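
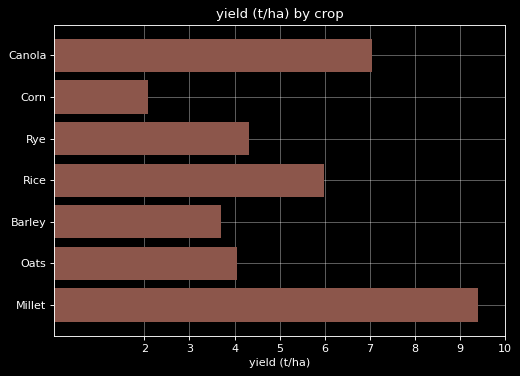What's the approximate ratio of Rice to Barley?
≈ 1.5×

Rice ≈ 6, Barley ≈ 4; 6/4 ≈ 1.5.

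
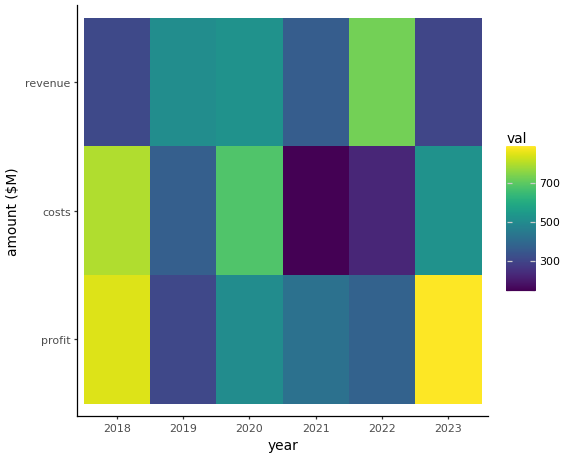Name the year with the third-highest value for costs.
2023

Top 4 for costs: 2018 ≈ 800, 2020 ≈ 700, 2023 ≈ 500, 2019 ≈ 400.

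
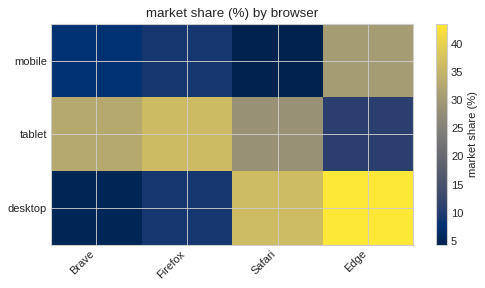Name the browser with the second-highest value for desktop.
Safari

Top 3 for desktop: Edge ≈ 45, Safari ≈ 35, Firefox ≈ 10.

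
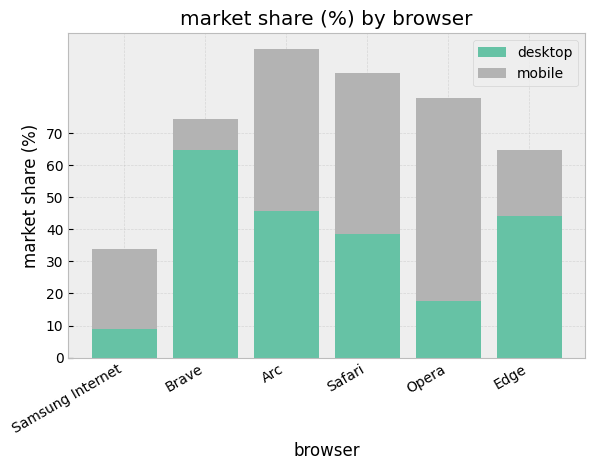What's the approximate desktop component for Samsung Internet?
desktop top ≈ 10, bottom ≈ 0; segment ≈ 10.

≈ 10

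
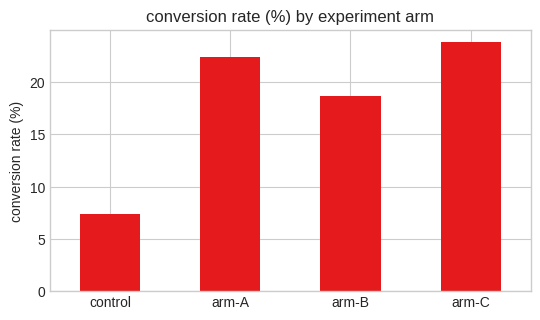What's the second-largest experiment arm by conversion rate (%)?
Top 3: arm-C ≈ 24, arm-A ≈ 22, arm-B ≈ 18.

arm-A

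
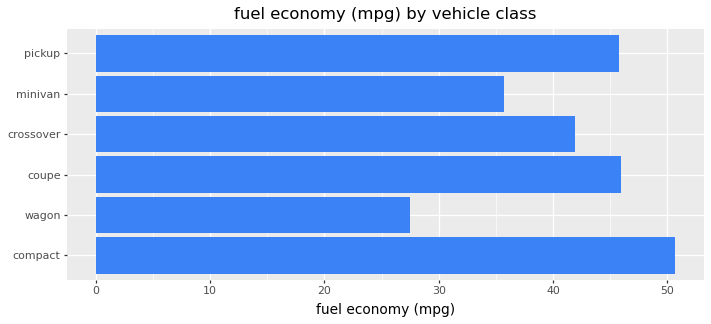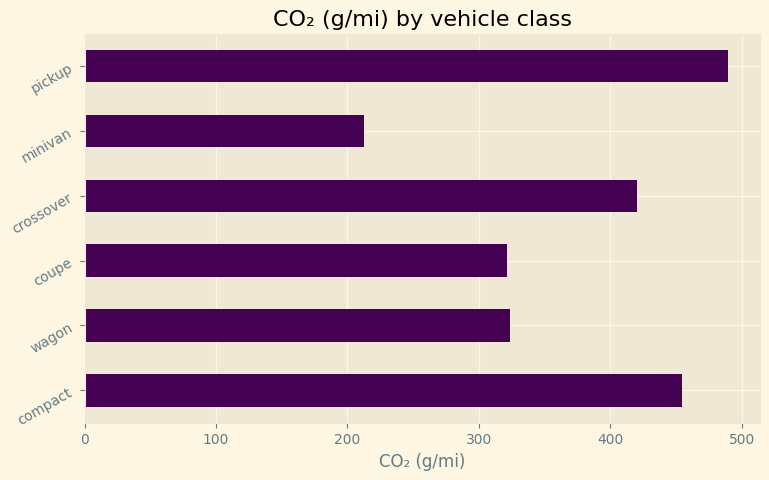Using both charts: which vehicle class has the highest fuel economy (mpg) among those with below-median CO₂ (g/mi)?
coupe

Chart 2 median CO₂ (g/mi) ≈ 350; below-median vehicle classes: wagon, coupe, minivan. Among those, coupe has the highest fuel economy (mpg) (≈ 45).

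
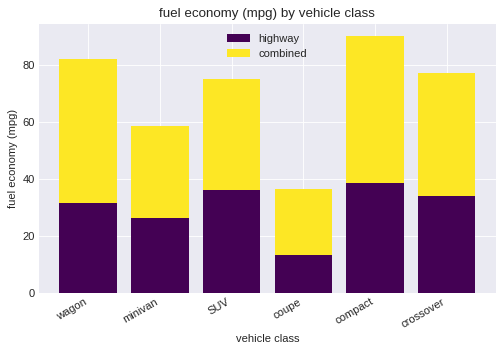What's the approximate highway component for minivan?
≈ 30

highway top ≈ 30, bottom ≈ 0; segment ≈ 30.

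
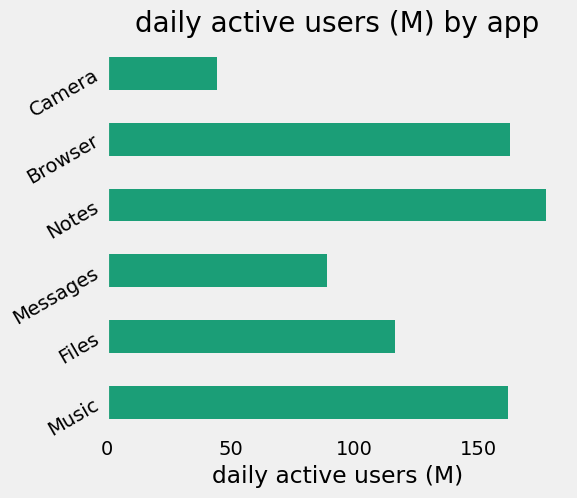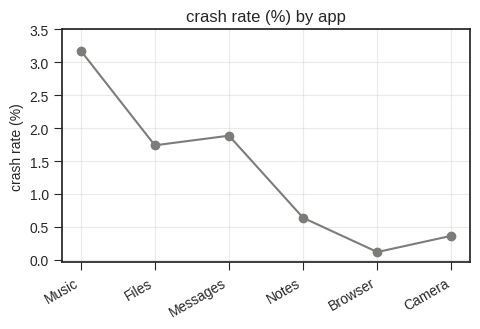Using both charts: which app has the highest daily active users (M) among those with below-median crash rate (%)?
Chart 2 median crash rate (%) ≈ 1; below-median apps: Notes, Browser, Camera. Among those, Notes has the highest daily active users (M) (≈ 180).

Notes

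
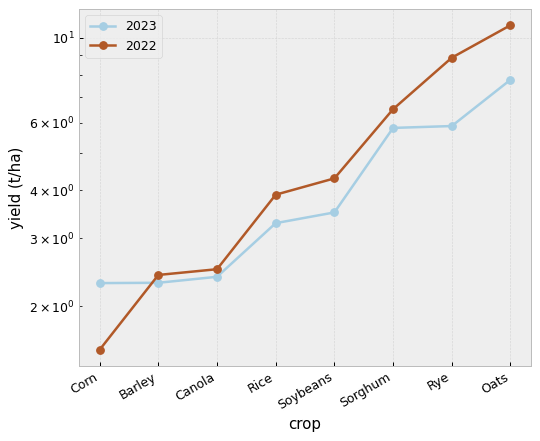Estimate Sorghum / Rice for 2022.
Sorghum ≈ 7, Rice ≈ 4; 7/4 ≈ 1.75.

≈ 1.75×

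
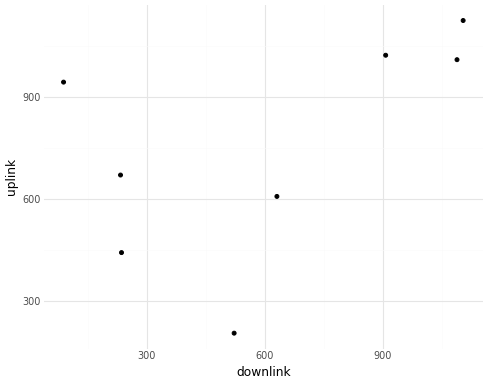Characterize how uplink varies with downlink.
Points are positively correlated; moderate (|r| ≈ 0.5).

positive, moderate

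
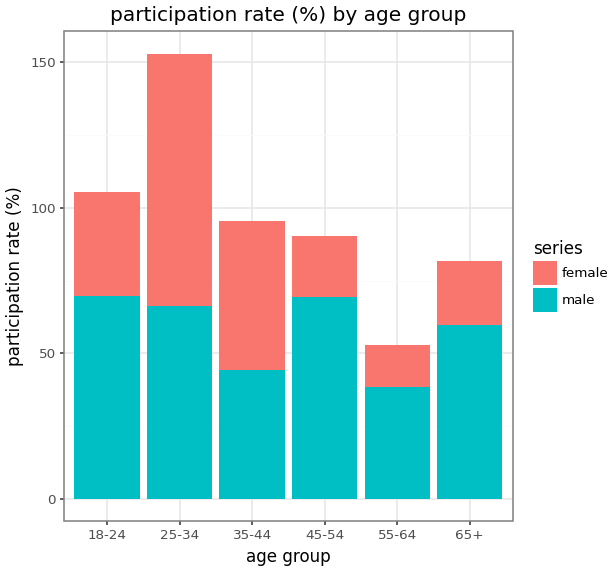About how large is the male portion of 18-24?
≈ 60

male top ≈ 60, bottom ≈ 0; segment ≈ 60.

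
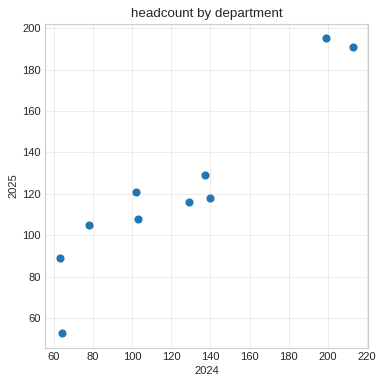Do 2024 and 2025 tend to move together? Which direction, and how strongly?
positive, strong

Points are positively correlated; strong (|r| ≈ 0.9).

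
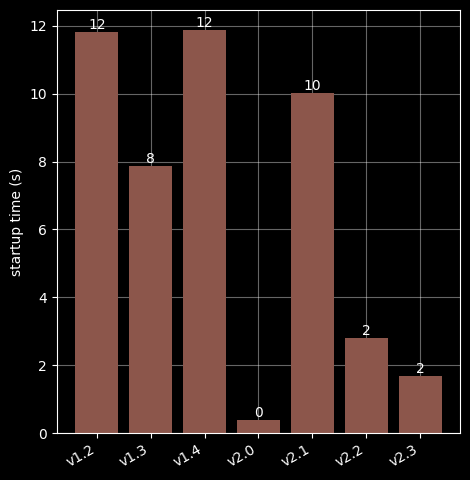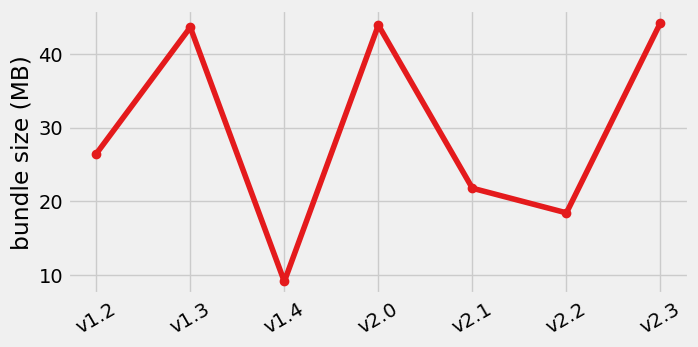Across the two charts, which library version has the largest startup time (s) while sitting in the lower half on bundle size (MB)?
v1.4

Chart 2 median bundle size (MB) ≈ 25; below-median library versions: v1.4, v2.1, v2.2. Among those, v1.4 has the highest startup time (s) (≈ 12).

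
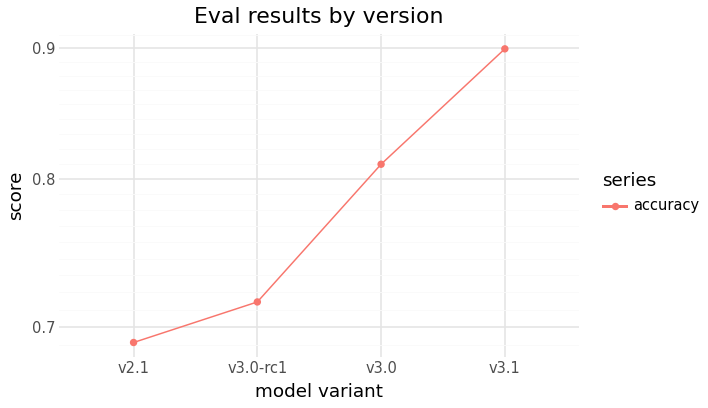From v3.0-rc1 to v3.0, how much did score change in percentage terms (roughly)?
v3.0-rc1 ≈ 0.72, v3.0 ≈ 0.82; (0.82 − 0.72) / 0.72 ≈ +13.9%.

≈ +13.9%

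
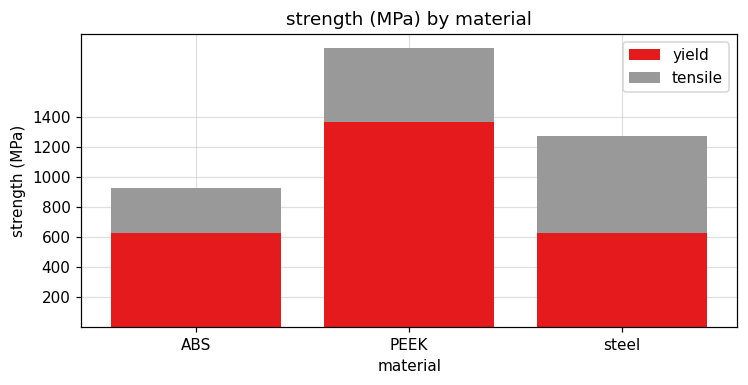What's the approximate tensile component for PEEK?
≈ 400

tensile top ≈ 1800, bottom ≈ 1400; segment ≈ 400.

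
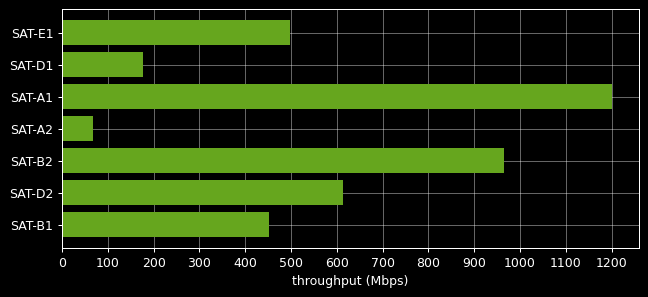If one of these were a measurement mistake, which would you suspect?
SAT-A1 ≈ 1200; the rest sit between ≈ 100 and ≈ 1000.

SAT-A1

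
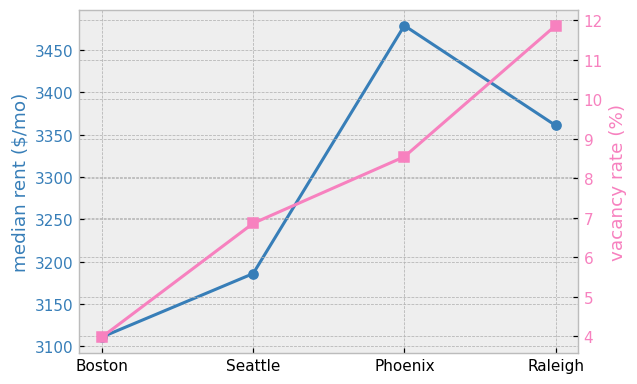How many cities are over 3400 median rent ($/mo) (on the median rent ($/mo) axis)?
Above 3400: Phoenix.

1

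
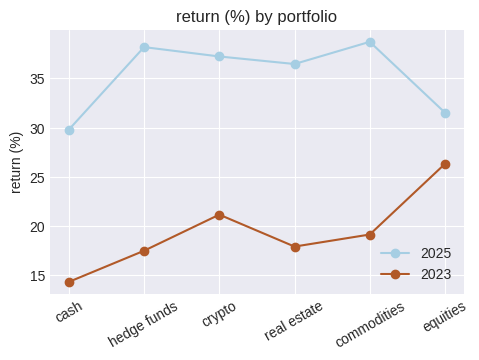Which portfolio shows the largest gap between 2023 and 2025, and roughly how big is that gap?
hedge funds: 2023 ≈ 15, 2025 ≈ 40 → gap ≈ 25. Next-largest (commodities) is only ≈ 20.

hedge funds, ≈ 25 %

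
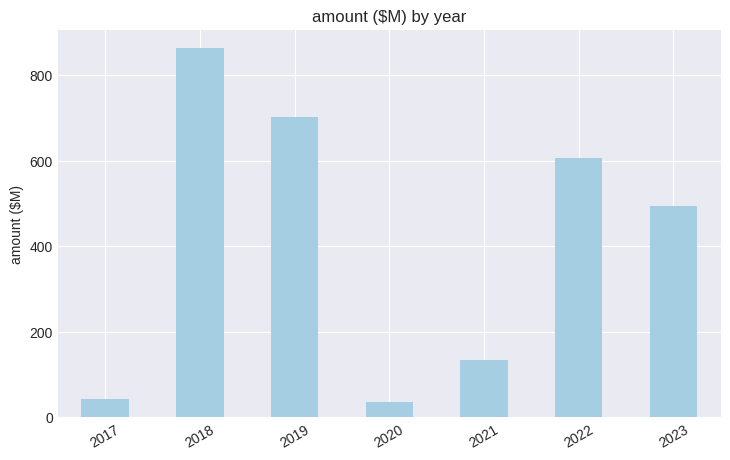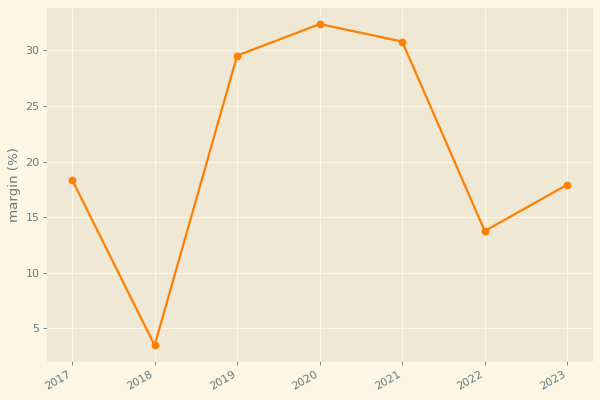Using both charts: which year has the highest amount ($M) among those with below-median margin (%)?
Chart 2 median margin (%) ≈ 20; below-median years: 2018, 2022, 2023. Among those, 2018 has the highest amount ($M) (≈ 900).

2018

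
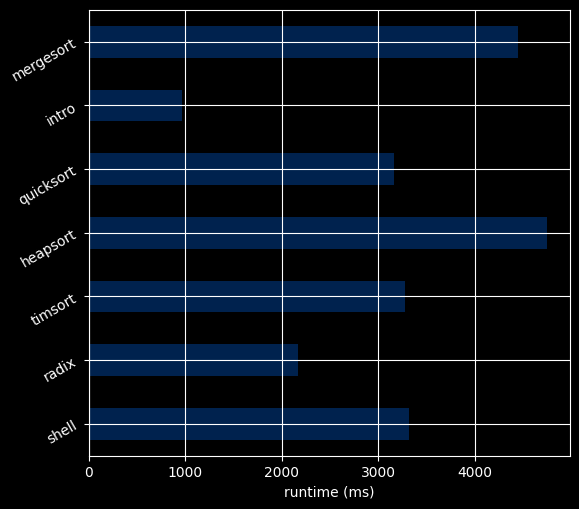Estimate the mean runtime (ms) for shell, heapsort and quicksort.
(3500 + 4500 + 3000) / 3 ≈ 3667.

≈ 3667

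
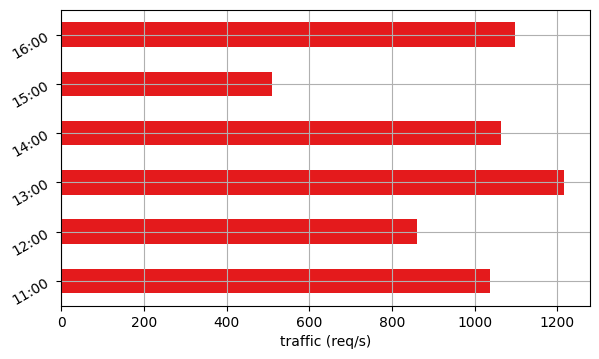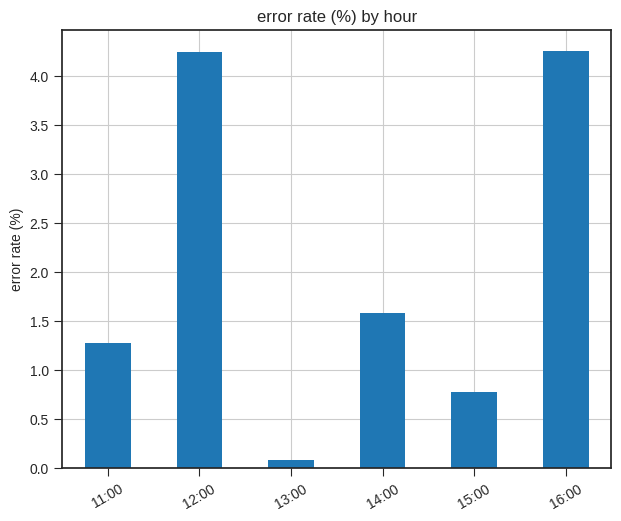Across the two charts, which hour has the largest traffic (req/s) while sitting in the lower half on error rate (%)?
13:00

Chart 2 median error rate (%) ≈ 1.5; below-median hours: 11:00, 13:00, 15:00. Among those, 13:00 has the highest traffic (req/s) (≈ 1200).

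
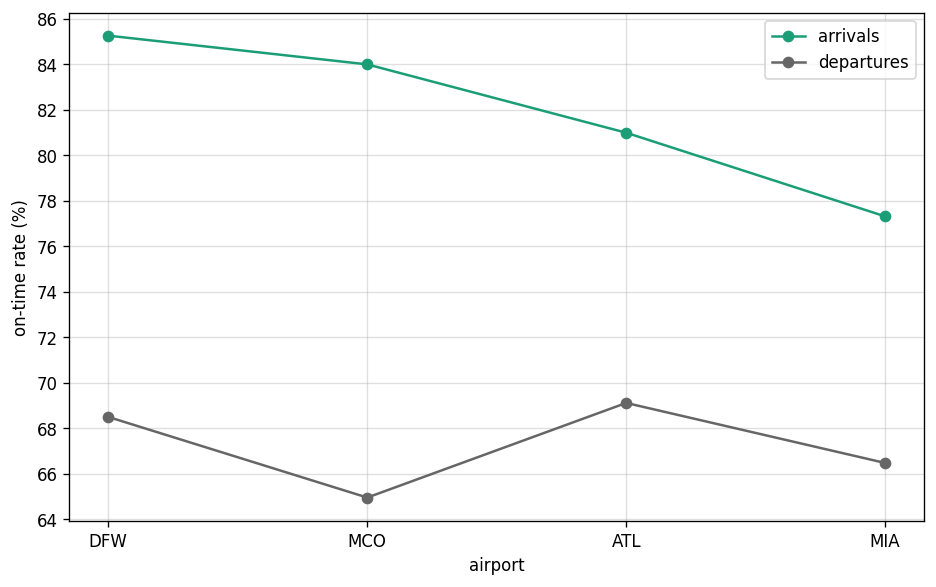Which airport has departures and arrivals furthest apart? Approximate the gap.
MCO, ≈ 20 %

MCO: departures ≈ 64, arrivals ≈ 84 → gap ≈ 20. Next-largest (DFW) is only ≈ 18.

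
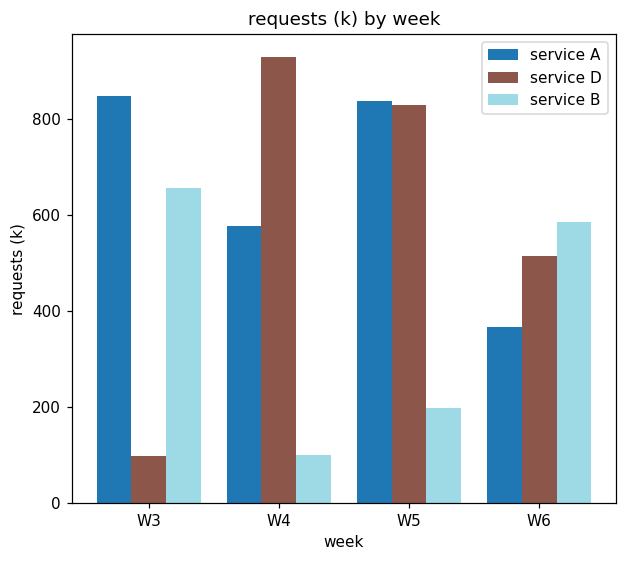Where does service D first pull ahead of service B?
W3: service D ≈ 100 vs service B ≈ 700 (not yet); W4: service D ≈ 900 vs service B ≈ 100 (first crossover).

W4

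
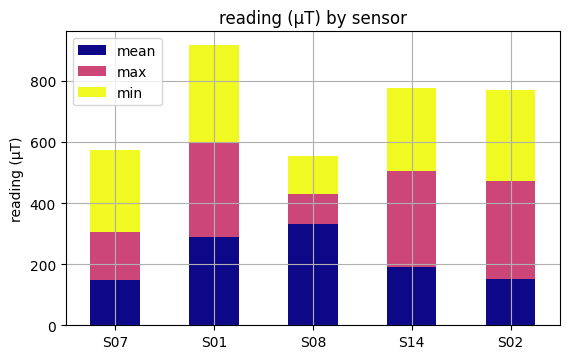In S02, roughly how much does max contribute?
≈ 300

max top ≈ 500, bottom ≈ 200; segment ≈ 300.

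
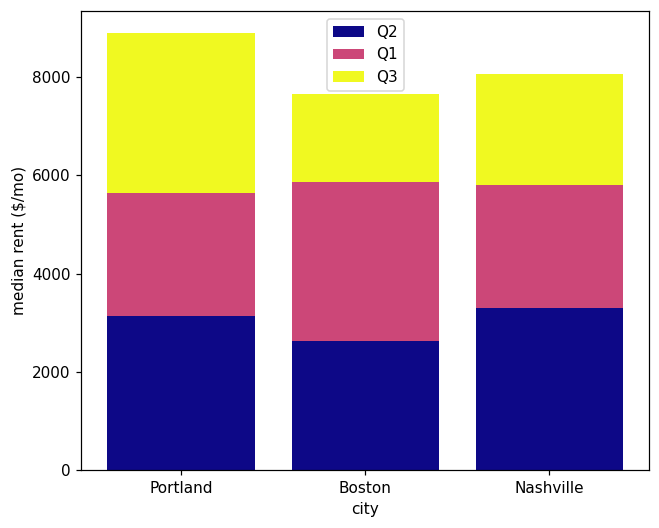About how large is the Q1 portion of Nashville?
≈ 3000

Q1 top ≈ 6000, bottom ≈ 3000; segment ≈ 3000.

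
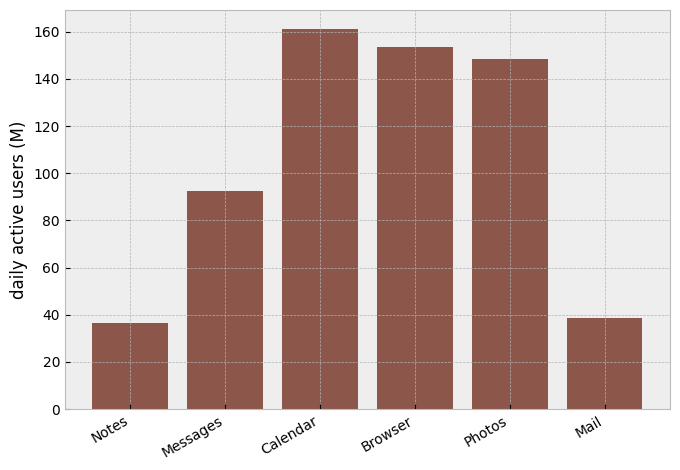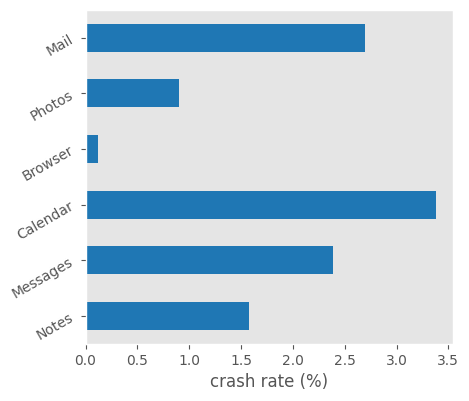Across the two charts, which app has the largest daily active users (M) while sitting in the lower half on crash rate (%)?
Browser

Chart 2 median crash rate (%) ≈ 2; below-median apps: Notes, Browser, Photos. Among those, Browser has the highest daily active users (M) (≈ 160).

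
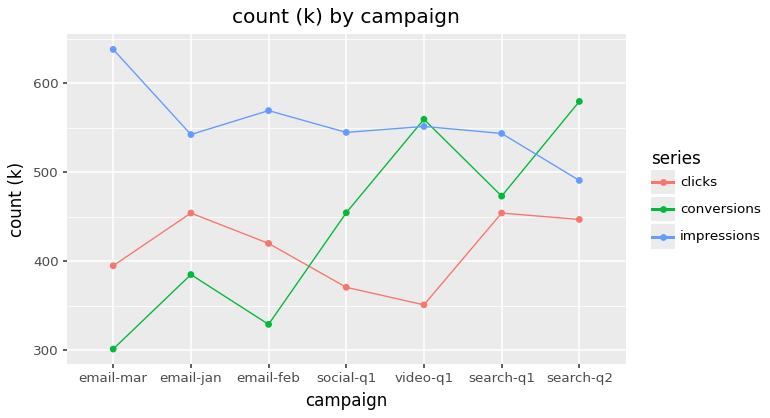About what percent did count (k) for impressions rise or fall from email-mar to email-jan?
≈ -15.4%

email-mar ≈ 650, email-jan ≈ 550; (550 − 650) / 650 ≈ -15.4%.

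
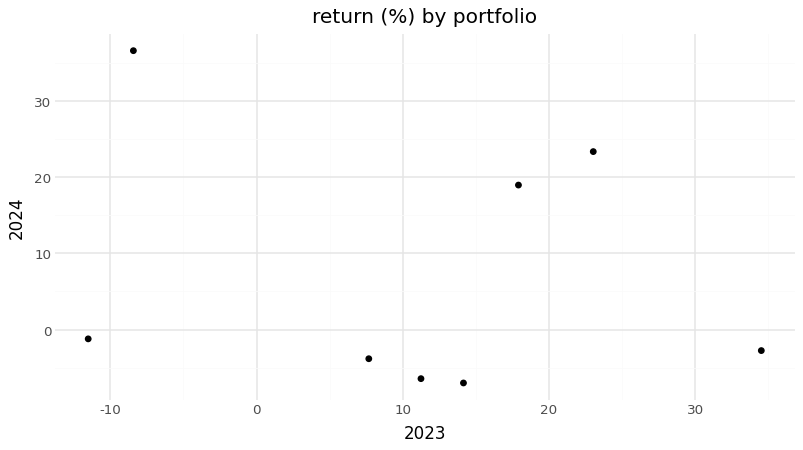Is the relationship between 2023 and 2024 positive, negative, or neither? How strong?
no clear correlation

Points are roughly uncorrelated; weak (|r| ≈ 0.2).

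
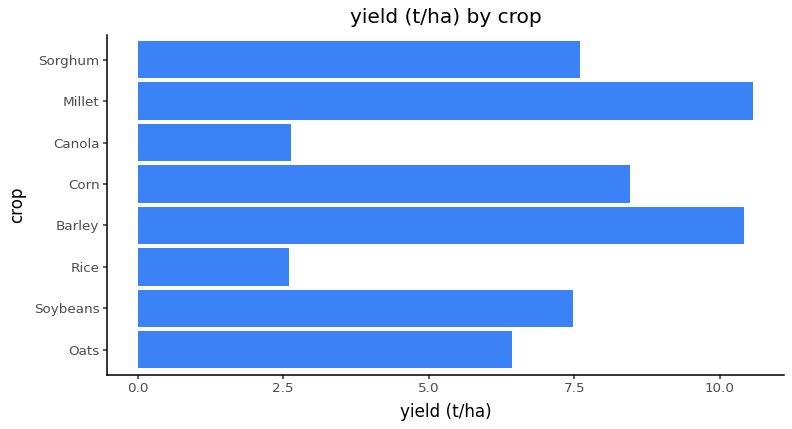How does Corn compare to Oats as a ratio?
Corn ≈ 8, Oats ≈ 6; 8/6 ≈ 1.33.

≈ 1.33×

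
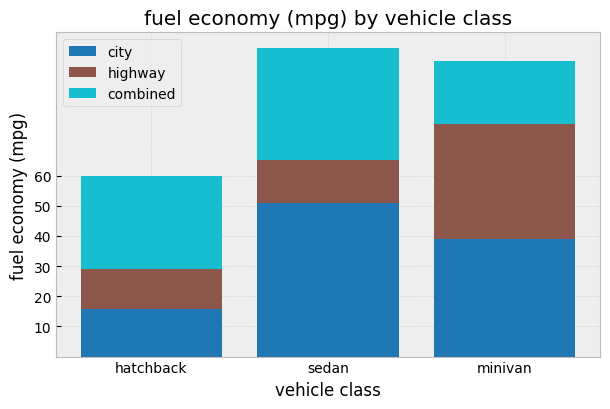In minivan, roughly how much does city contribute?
≈ 40

city top ≈ 40, bottom ≈ 0; segment ≈ 40.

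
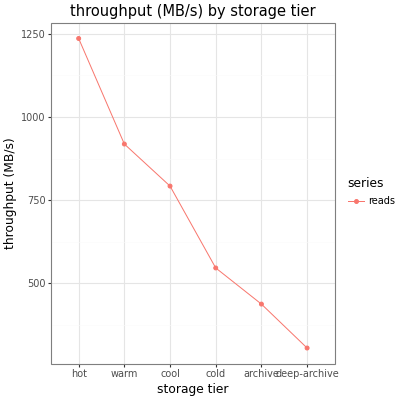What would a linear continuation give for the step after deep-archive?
≈ 200

Last three: 500, 400, 300 → slope ≈ -100/step → next ≈ 200.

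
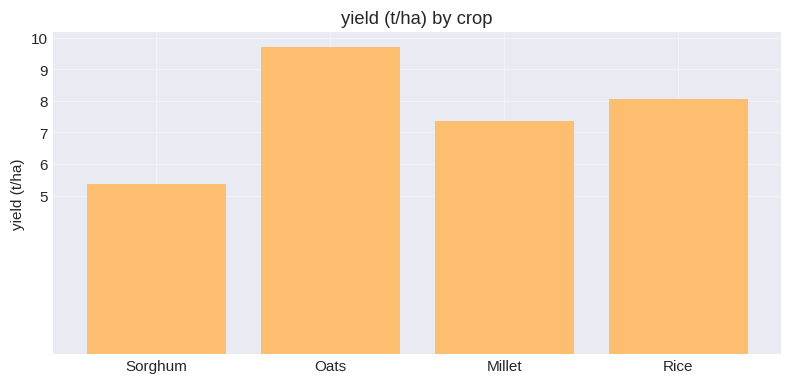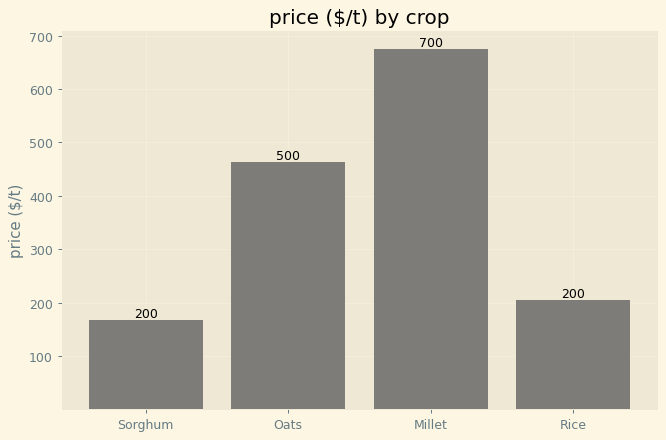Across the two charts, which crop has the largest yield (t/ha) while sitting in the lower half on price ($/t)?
Chart 2 median price ($/t) ≈ 300; below-median crops: Sorghum, Rice. Among those, Rice has the highest yield (t/ha) (≈ 8).

Rice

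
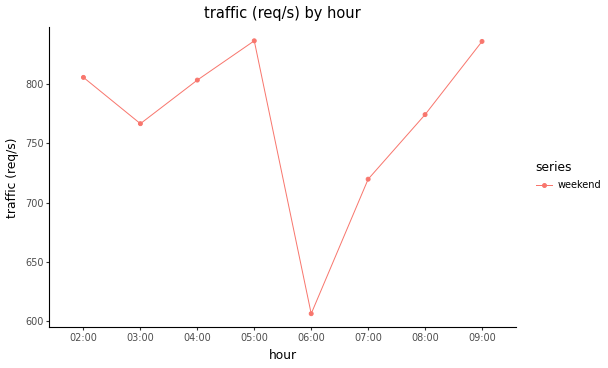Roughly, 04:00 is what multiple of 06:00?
04:00 ≈ 800, 06:00 ≈ 600; 800/600 ≈ 1.33.

≈ 1.33×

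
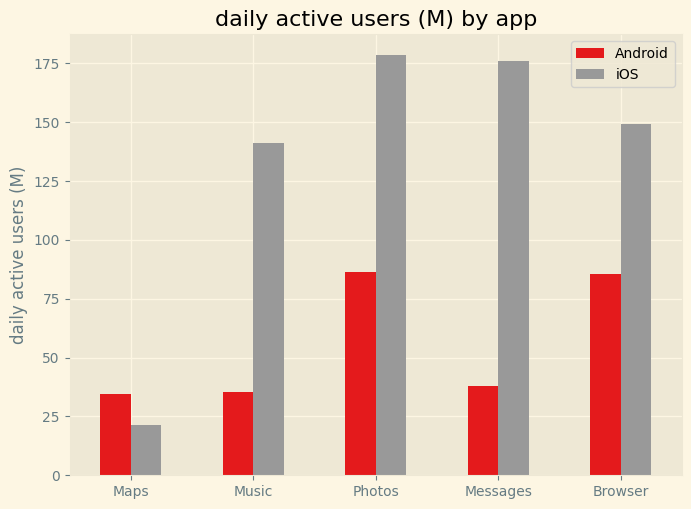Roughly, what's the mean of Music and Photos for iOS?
≈ 160

(140 + 180) / 2 ≈ 160.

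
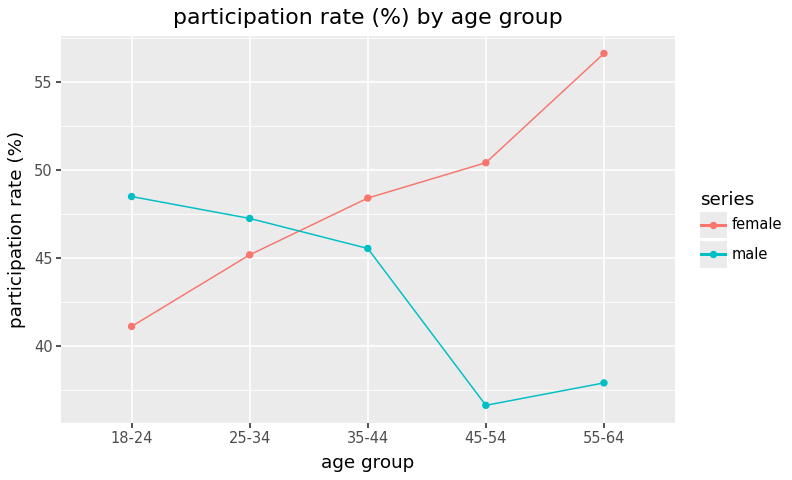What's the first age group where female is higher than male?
25-34: female ≈ 46 vs male ≈ 48 (not yet); 35-44: female ≈ 48 vs male ≈ 46 (first crossover).

35-44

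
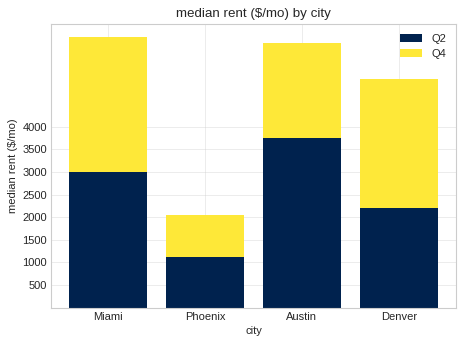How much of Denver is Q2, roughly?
Q2 top ≈ 2000, bottom ≈ 0; segment ≈ 2000.

≈ 2000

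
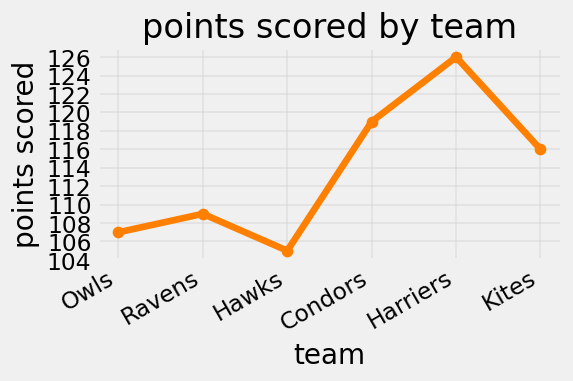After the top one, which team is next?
Top 3: Harriers ≈ 126, Condors ≈ 120, Kites ≈ 116.

Condors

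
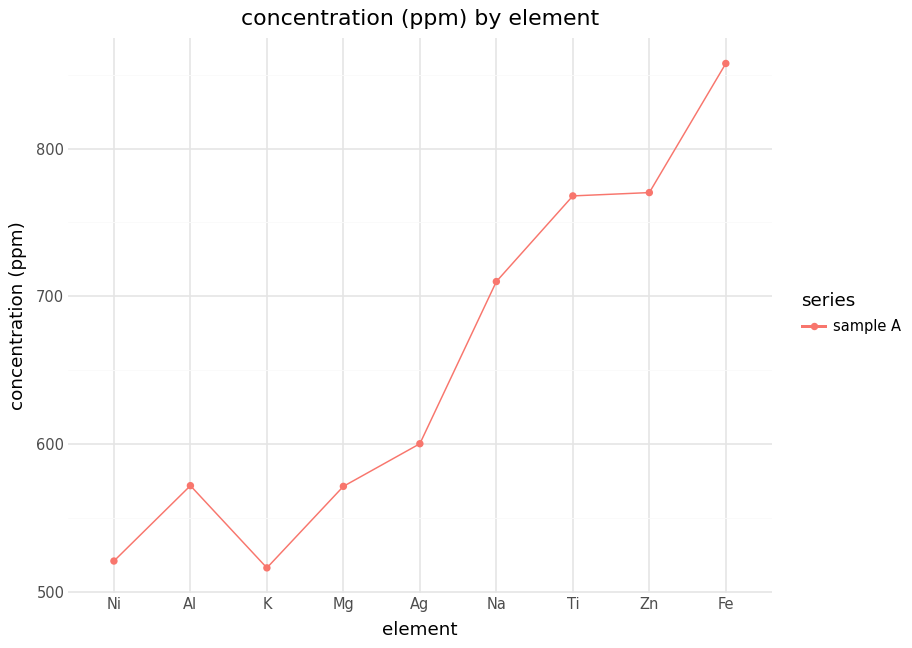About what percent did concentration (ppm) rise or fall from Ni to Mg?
Ni ≈ 500, Mg ≈ 550; (550 − 500) / 500 ≈ +10%.

≈ +10%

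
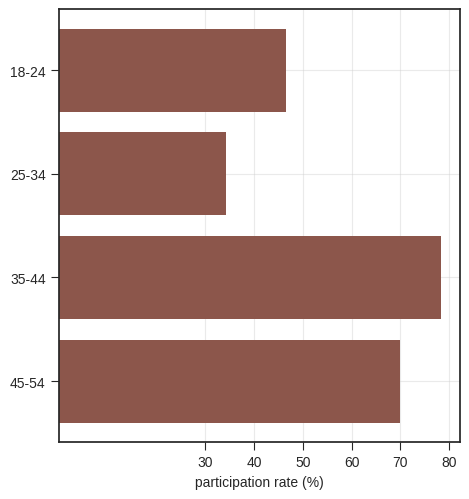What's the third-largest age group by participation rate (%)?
Top 4: 35-44 ≈ 80, 45-54 ≈ 70, 18-24 ≈ 50, 25-34 ≈ 30.

18-24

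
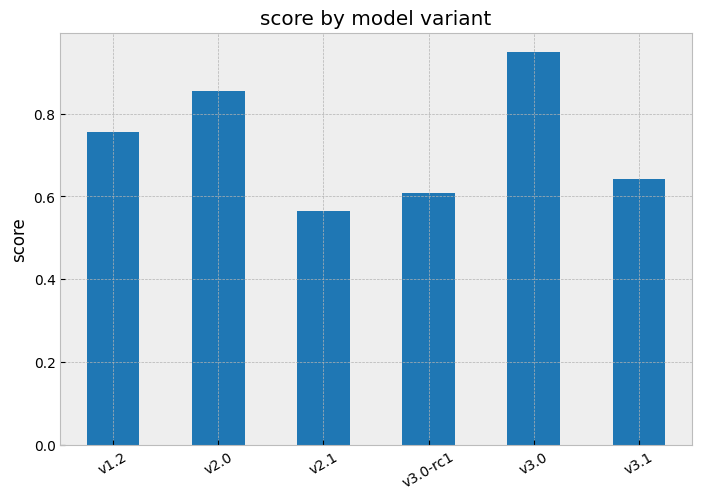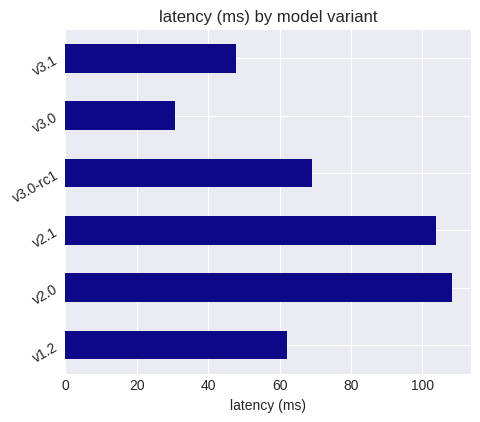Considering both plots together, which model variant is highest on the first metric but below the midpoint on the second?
v3.0

Chart 2 median latency (ms) ≈ 70; below-median model variants: v1.2, v3.0, v3.1. Among those, v3.0 has the highest score (≈ 0.9).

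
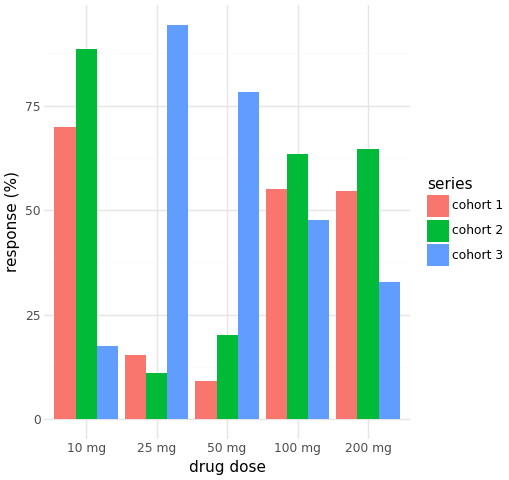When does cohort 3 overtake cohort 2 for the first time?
10 mg: cohort 3 ≈ 20 vs cohort 2 ≈ 90 (not yet); 25 mg: cohort 3 ≈ 90 vs cohort 2 ≈ 10 (first crossover).

25 mg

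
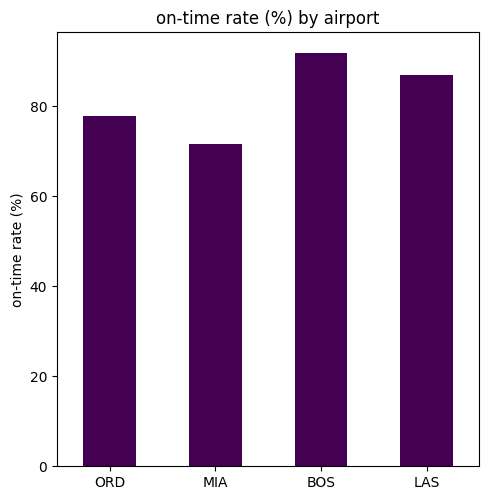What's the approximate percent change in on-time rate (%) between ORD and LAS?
ORD ≈ 80, LAS ≈ 90; (90 − 80) / 80 ≈ +12.5%.

≈ +12.5%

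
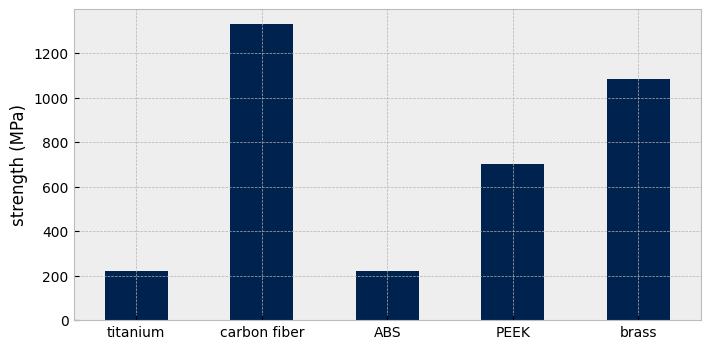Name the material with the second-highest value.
brass

Top 3: carbon fiber ≈ 1400, brass ≈ 1000, PEEK ≈ 800.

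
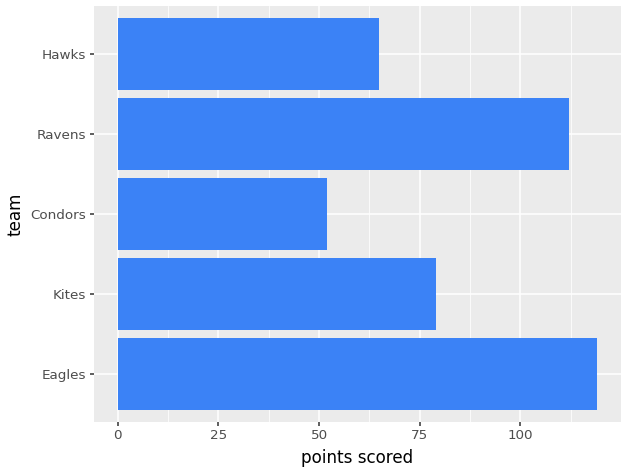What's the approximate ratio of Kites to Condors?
Kites ≈ 80, Condors ≈ 50; 80/50 ≈ 1.6.

≈ 1.6×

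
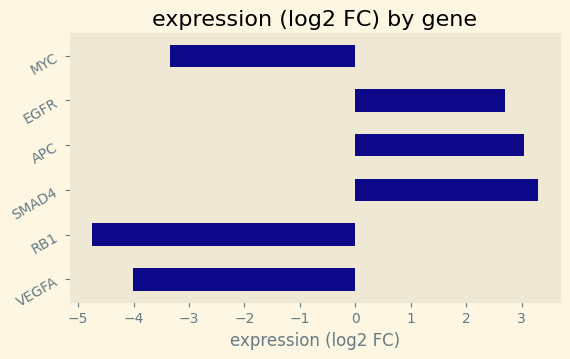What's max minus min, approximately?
≈ 8

Max SMAD4 ≈ 3, min RB1 ≈ -5; range ≈ 8.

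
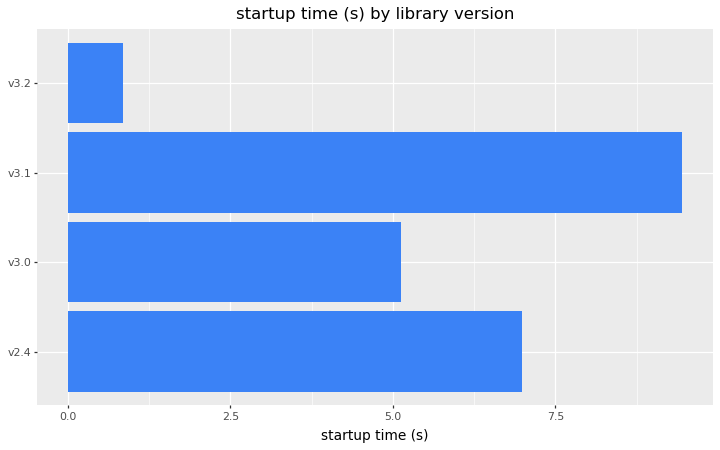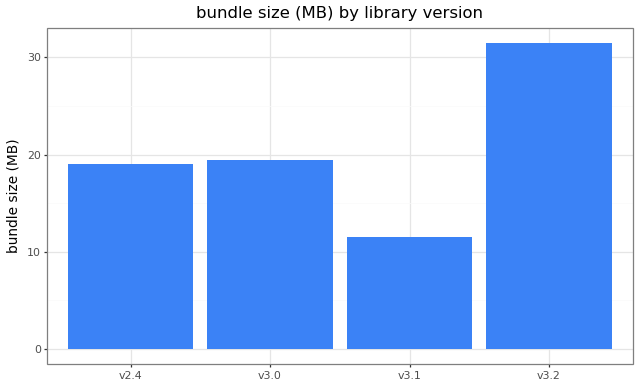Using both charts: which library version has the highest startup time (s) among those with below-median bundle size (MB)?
Chart 2 median bundle size (MB) ≈ 20; below-median library versions: v2.4, v3.1. Among those, v3.1 has the highest startup time (s) (≈ 9).

v3.1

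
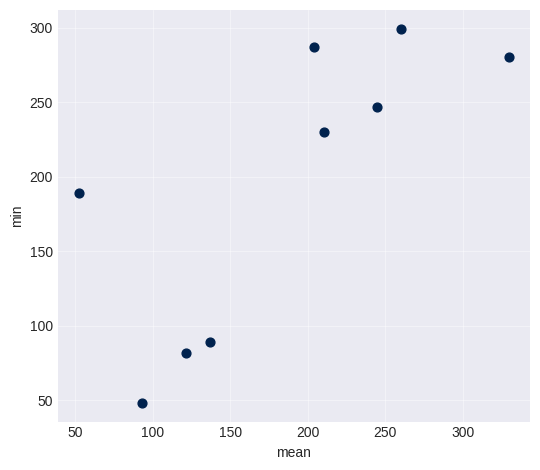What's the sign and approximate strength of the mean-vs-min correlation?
Points are positively correlated; strong (|r| ≈ 0.8).

positive, strong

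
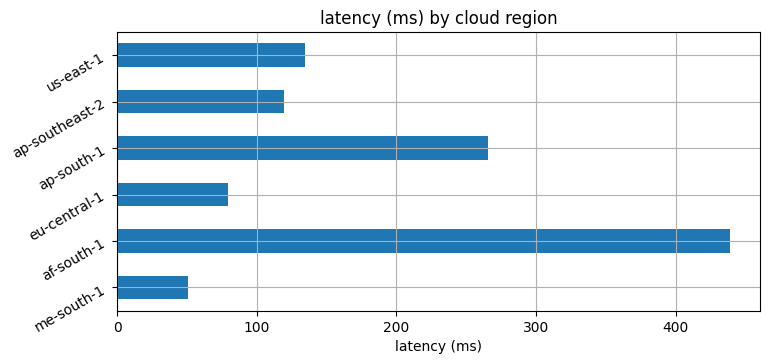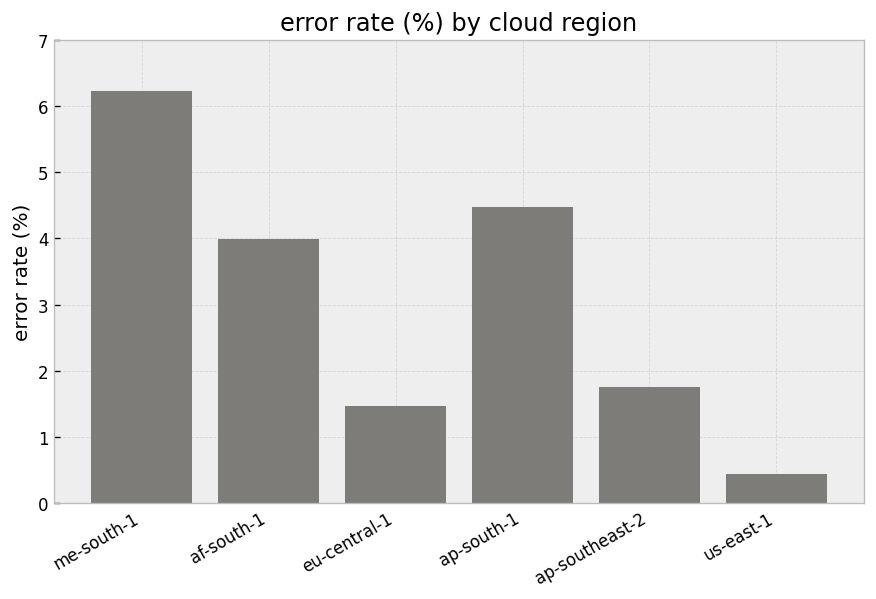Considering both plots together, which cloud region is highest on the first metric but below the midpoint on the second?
us-east-1

Chart 2 median error rate (%) ≈ 3; below-median cloud regions: eu-central-1, ap-southeast-2, us-east-1. Among those, us-east-1 has the highest latency (ms) (≈ 150).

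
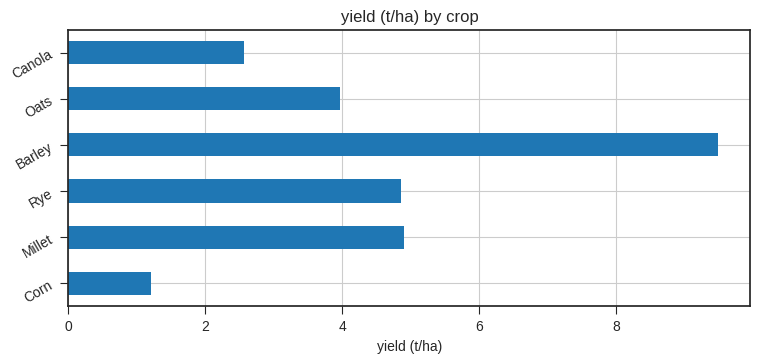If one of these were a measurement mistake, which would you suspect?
Barley

Barley ≈ 9; the rest sit between ≈ 1 and ≈ 5.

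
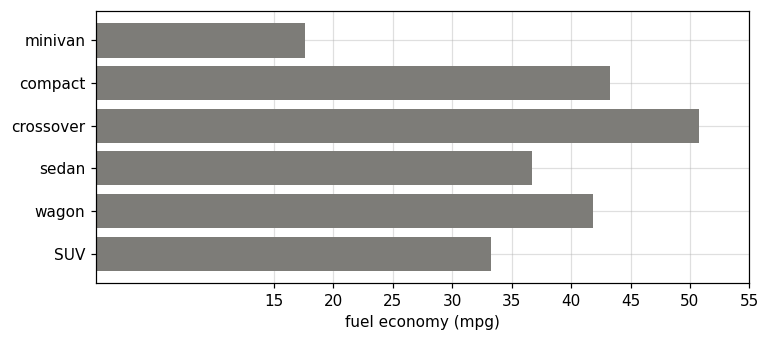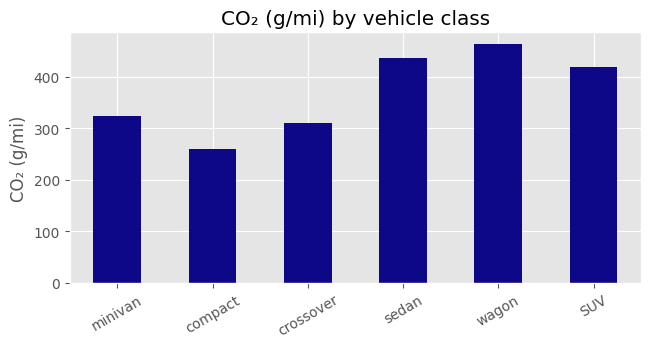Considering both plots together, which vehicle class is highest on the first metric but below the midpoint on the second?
crossover

Chart 2 median CO₂ (g/mi) ≈ 350; below-median vehicle classes: minivan, compact, crossover. Among those, crossover has the highest fuel economy (mpg) (≈ 50).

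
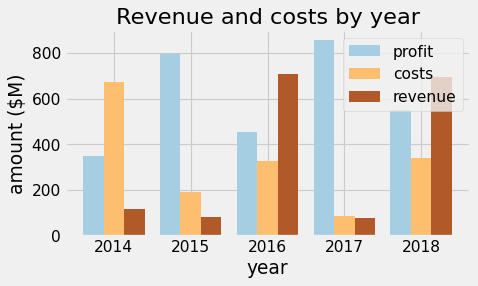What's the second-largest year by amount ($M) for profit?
Top 3 for profit: 2017 ≈ 900, 2015 ≈ 800, 2018 ≈ 600.

2015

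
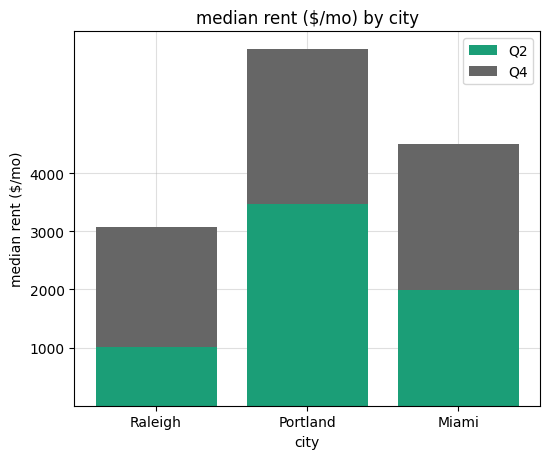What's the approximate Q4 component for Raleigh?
≈ 2000

Q4 top ≈ 3000, bottom ≈ 1000; segment ≈ 2000.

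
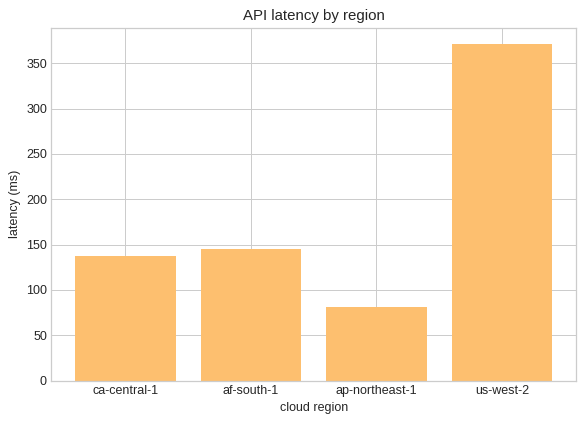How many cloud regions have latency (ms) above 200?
Above 200: us-west-2.

1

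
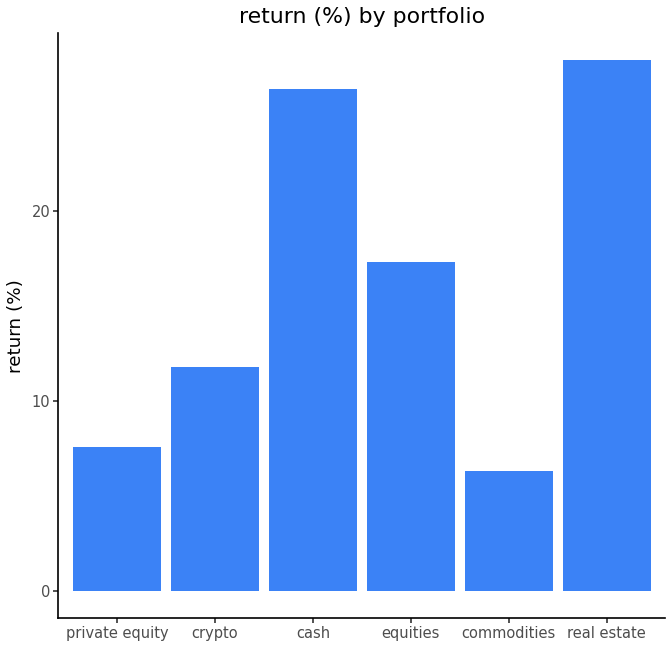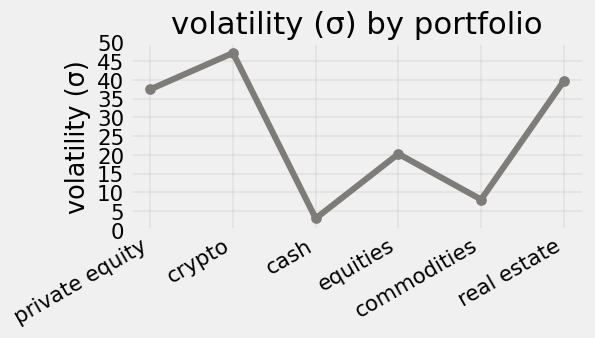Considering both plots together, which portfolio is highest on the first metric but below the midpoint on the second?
Chart 2 median volatility (σ) ≈ 30; below-median portfolios: cash, equities, commodities. Among those, cash has the highest return (%) (≈ 25).

cash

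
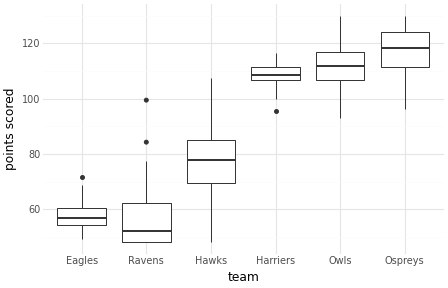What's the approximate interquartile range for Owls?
Q3 ≈ 120, Q1 ≈ 110; IQR ≈ 10.

≈ 10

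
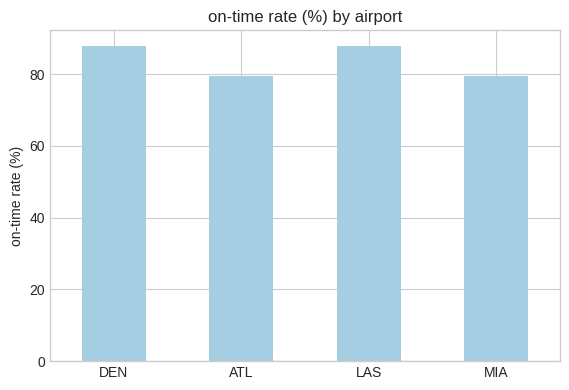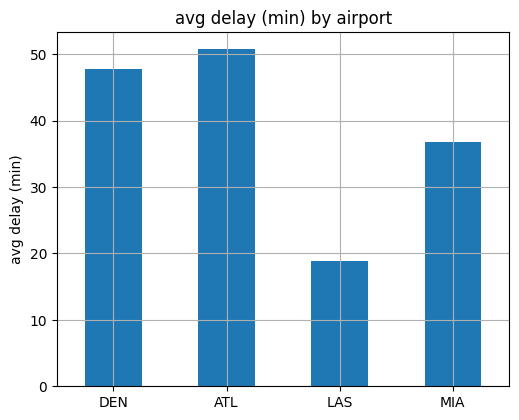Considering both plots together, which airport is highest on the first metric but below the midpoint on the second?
LAS

Chart 2 median avg delay (min) ≈ 40; below-median airports: LAS, MIA. Among those, LAS has the highest on-time rate (%) (≈ 90).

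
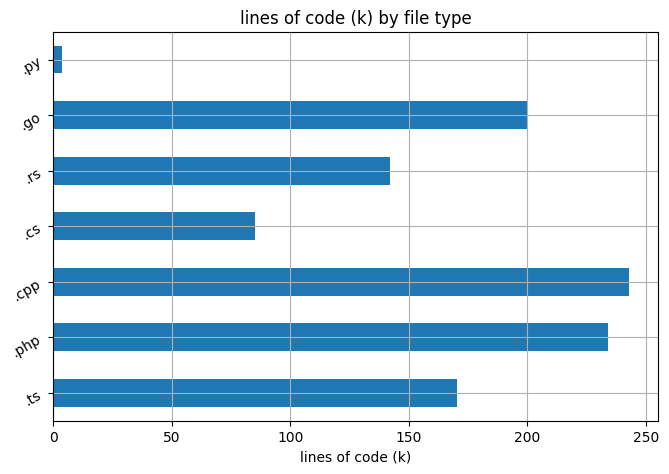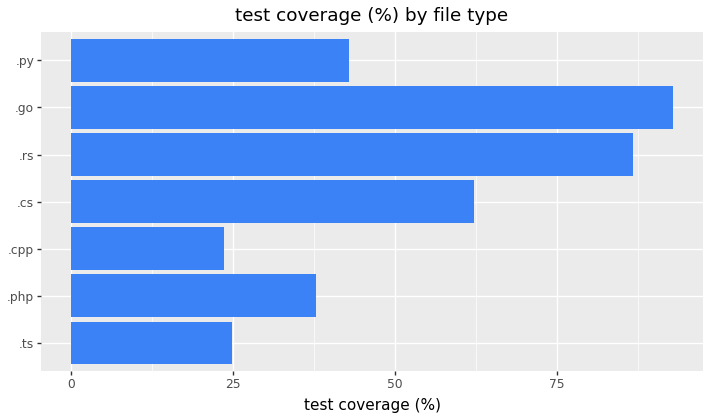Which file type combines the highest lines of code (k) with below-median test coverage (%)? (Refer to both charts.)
Chart 2 median test coverage (%) ≈ 40; below-median file types: .ts, .php, .cpp. Among those, .cpp has the highest lines of code (k) (≈ 250).

.cpp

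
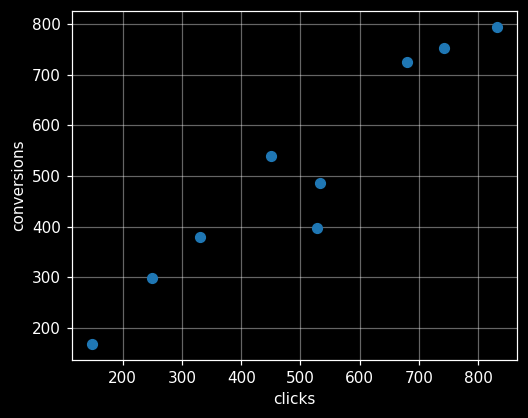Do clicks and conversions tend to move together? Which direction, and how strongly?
Points are positively correlated; strong (|r| ≈ 1.0).

positive, strong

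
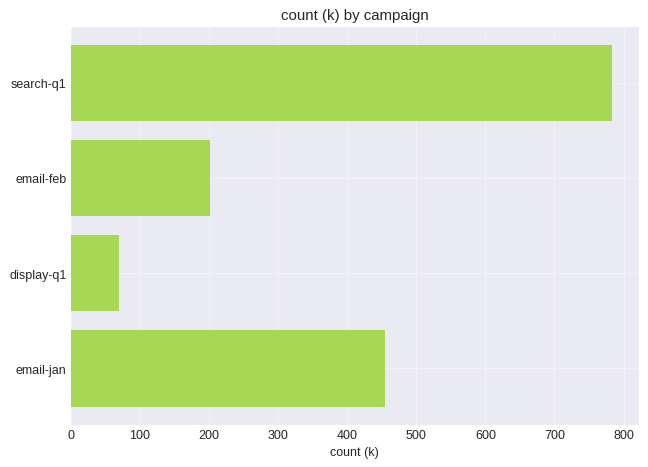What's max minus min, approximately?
Max search-q1 ≈ 800, min display-q1 ≈ 100; range ≈ 700.

≈ 700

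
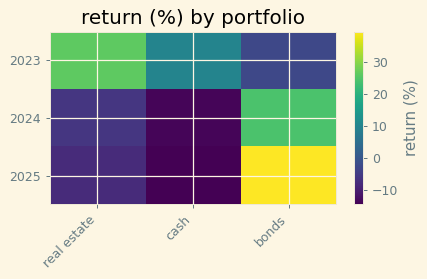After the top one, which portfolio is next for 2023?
cash

Top 3 for 2023: real estate ≈ 25, cash ≈ 10, bonds ≈ -5.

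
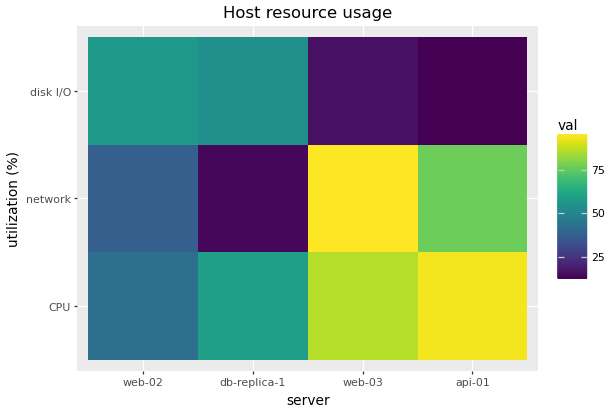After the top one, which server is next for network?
Top 3 for network: web-03 ≈ 90, api-01 ≈ 80, web-02 ≈ 40.

api-01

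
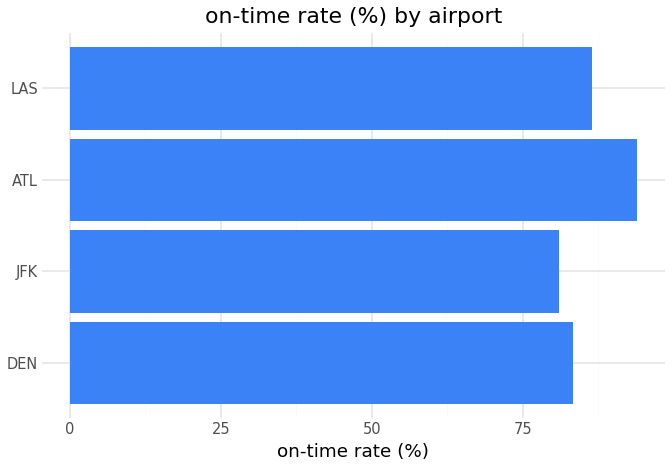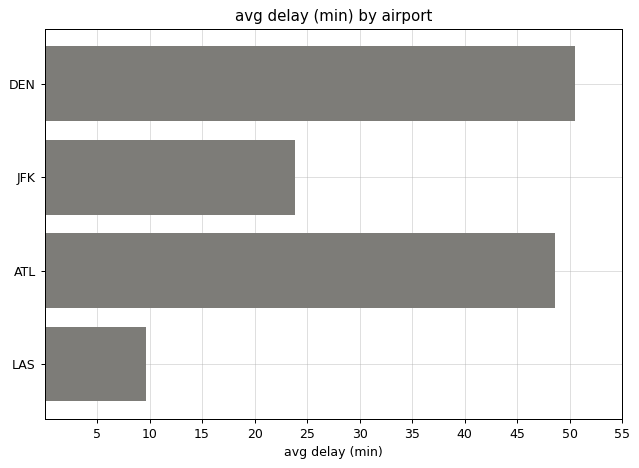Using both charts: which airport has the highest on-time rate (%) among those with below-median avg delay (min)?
Chart 2 median avg delay (min) ≈ 35; below-median airports: JFK, LAS. Among those, LAS has the highest on-time rate (%) (≈ 90).

LAS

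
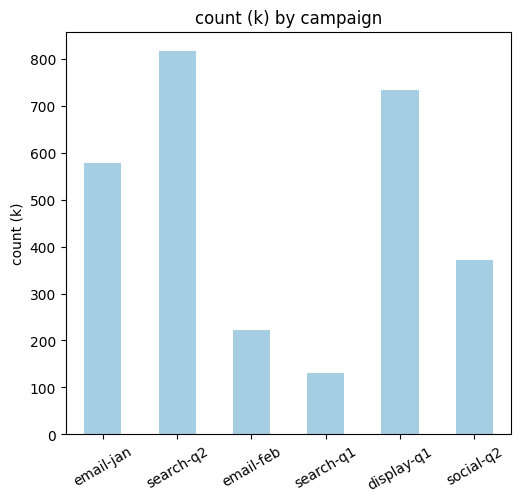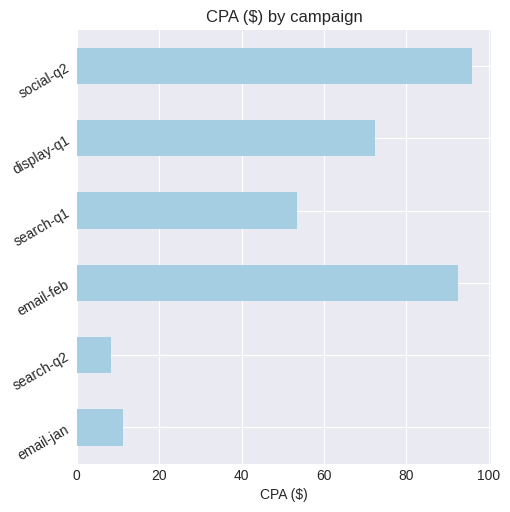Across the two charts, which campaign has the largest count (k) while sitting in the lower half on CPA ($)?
Chart 2 median CPA ($) ≈ 60; below-median campaigns: email-jan, search-q2, search-q1. Among those, search-q2 has the highest count (k) (≈ 800).

search-q2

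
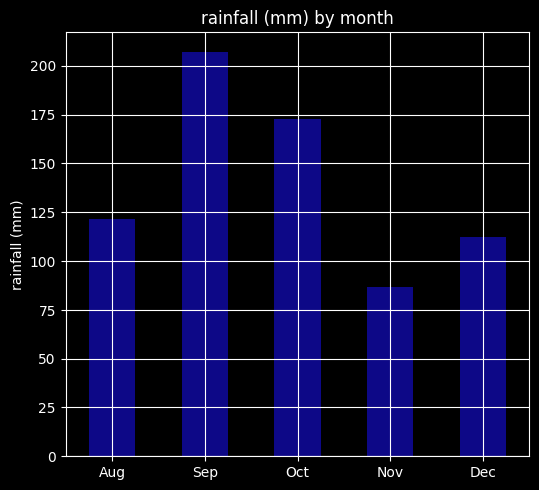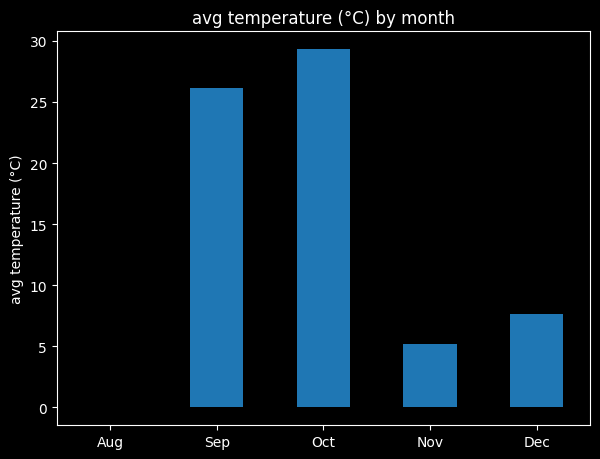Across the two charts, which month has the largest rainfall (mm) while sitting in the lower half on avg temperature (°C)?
Aug

Chart 2 median avg temperature (°C) ≈ 10; below-median months: Aug, Nov. Among those, Aug has the highest rainfall (mm) (≈ 120).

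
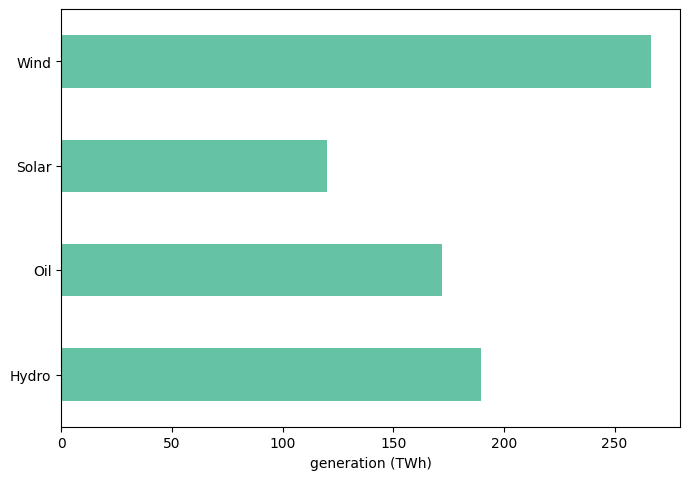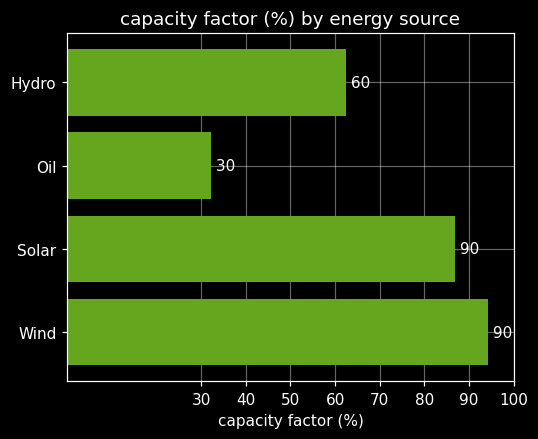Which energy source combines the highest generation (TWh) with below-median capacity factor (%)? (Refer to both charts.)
Hydro

Chart 2 median capacity factor (%) ≈ 70; below-median energy sources: Hydro, Oil. Among those, Hydro has the highest generation (TWh) (≈ 200).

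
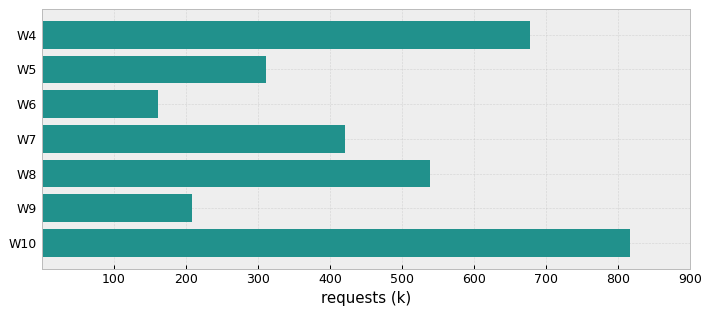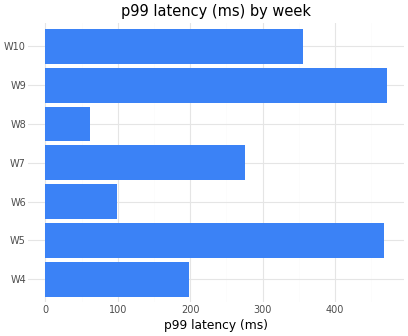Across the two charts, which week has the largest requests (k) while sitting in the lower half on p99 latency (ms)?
W4

Chart 2 median p99 latency (ms) ≈ 300; below-median weeks: W4, W6, W8. Among those, W4 has the highest requests (k) (≈ 700).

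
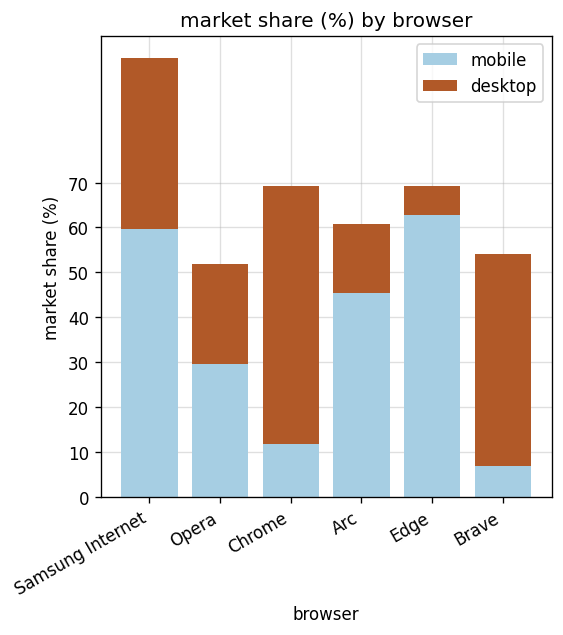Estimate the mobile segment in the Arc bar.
mobile top ≈ 50, bottom ≈ 0; segment ≈ 50.

≈ 50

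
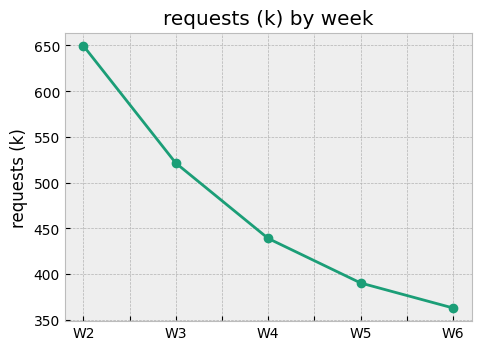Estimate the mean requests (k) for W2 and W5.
≈ 525

(650 + 400) / 2 ≈ 525.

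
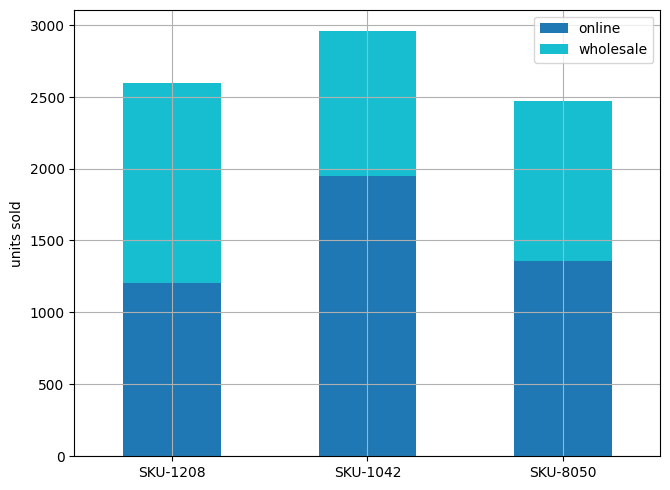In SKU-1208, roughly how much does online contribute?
online top ≈ 1000, bottom ≈ 0; segment ≈ 1000.

≈ 1000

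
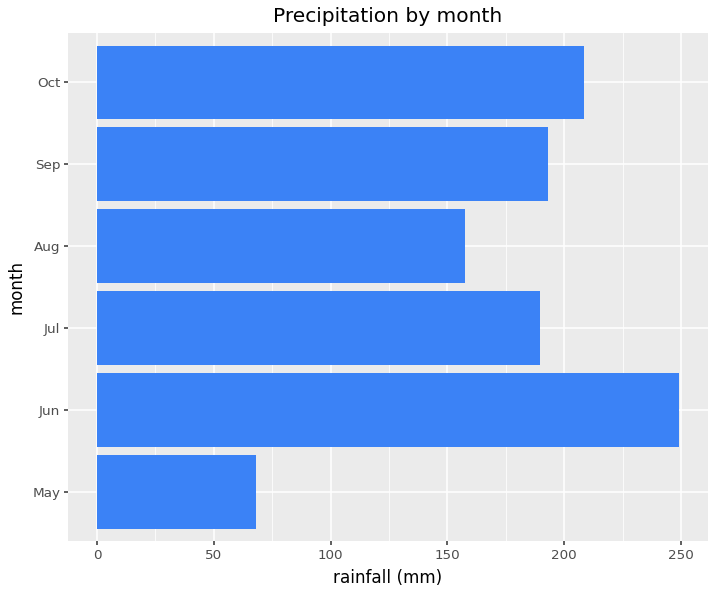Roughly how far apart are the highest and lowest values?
≈ 175

Max Jun ≈ 250, min May ≈ 75; range ≈ 175.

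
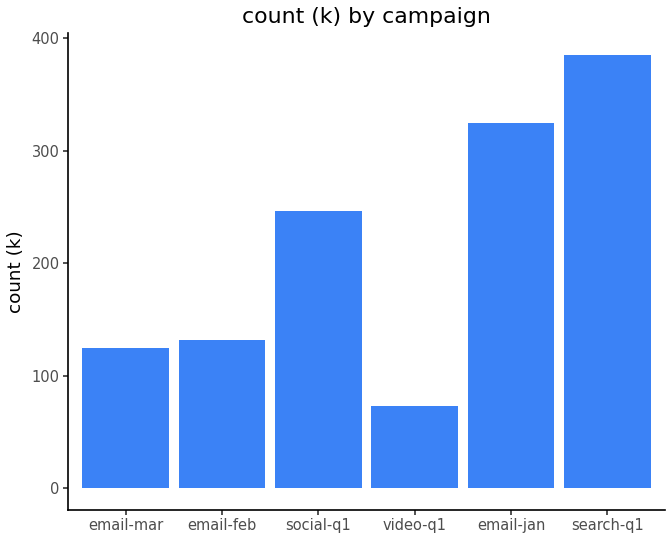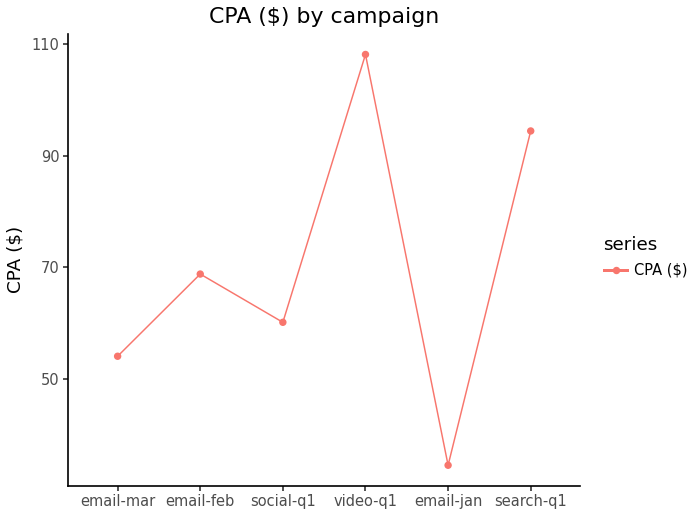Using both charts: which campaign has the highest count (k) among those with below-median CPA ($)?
email-jan

Chart 2 median CPA ($) ≈ 60; below-median campaigns: email-mar, social-q1, email-jan. Among those, email-jan has the highest count (k) (≈ 300).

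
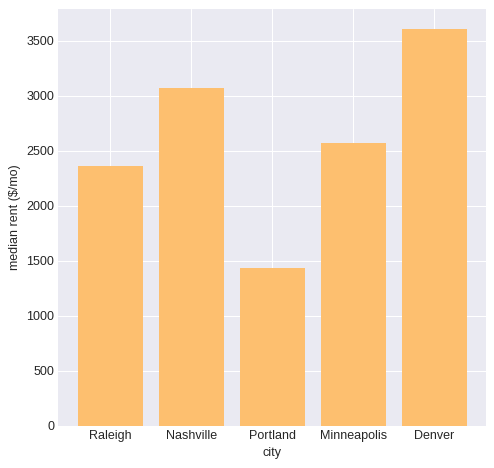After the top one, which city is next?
Nashville

Top 3: Denver ≈ 3500, Nashville ≈ 3000, Minneapolis ≈ 2500.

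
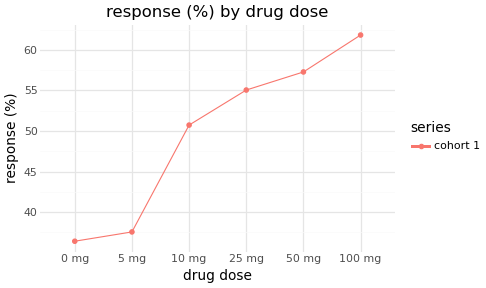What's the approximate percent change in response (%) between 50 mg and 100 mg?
≈ +9.1%

50 mg ≈ 55, 100 mg ≈ 60; (60 − 55) / 55 ≈ +9.1%.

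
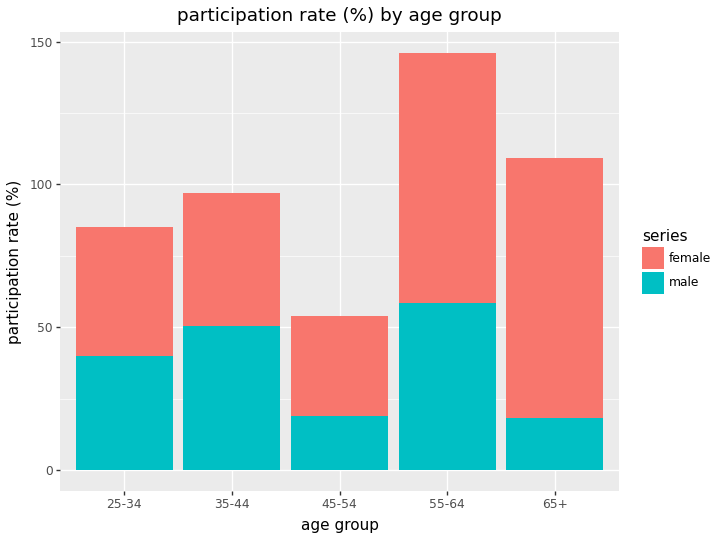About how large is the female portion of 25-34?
≈ 40

female top ≈ 80, bottom ≈ 40; segment ≈ 40.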